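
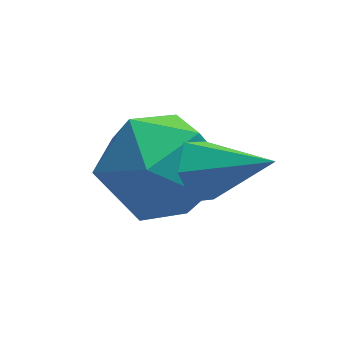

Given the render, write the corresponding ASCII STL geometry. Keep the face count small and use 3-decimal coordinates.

solid 
facet normal 0.071 0.980 -0.184
outer loop
vertex -1.955 1.352 1.917
vertex -2.899 1.554 2.628
vertex -1.791 1.559 3.086
endloop
endfacet
facet normal 0.712 0.667 -0.218
outer loop
vertex -1.955 1.352 1.917
vertex -1.791 1.559 3.086
vertex -1.158 0.703 2.534
endloop
endfacet
facet normal 0.681 0.156 -0.715
outer loop
vertex -1.955 1.352 1.917
vertex -1.158 0.703 2.534
vertex -1.875 0.17 1.735
endloop
endfacet
facet normal 0.022 0.154 -0.988
outer loop
vertex -1.955 1.352 1.917
vertex -1.875 0.17 1.735
vertex -2.951 0.695 1.793
endloop
endfacet
facet normal -0.355 0.663 -0.660
outer loop
vertex -1.955 1.352 1.917
vertex -2.951 0.695 1.793
vertex -2.899 1.554 2.628
endloop
endfacet
facet normal 0.839 0.356 0.411
outer loop
vertex -1.158 0.703 2.534
vertex -1.791 1.559 3.086
vertex -1.609 0.505 3.627
endloop
endfacet
facet normal -0.197 0.862 0.467
outer loop
vertex -1.791 1.559 3.086
vertex -2.899 1.554 2.628
vertex -2.685 1.03 3.685
endloop
endfacet
facet normal -0.887 0.348 -0.303
outer loop
vertex -2.899 1.554 2.628
vertex -2.951 0.695 1.793
vertex -3.402 0.497 2.886
endloop
endfacet
facet normal -0.277 -0.476 -0.834
outer loop
vertex -2.951 0.695 1.793
vertex -1.875 0.17 1.735
vertex -2.769 -0.359 2.334
endloop
endfacet
facet normal 0.789 -0.472 -0.394
outer loop
vertex -1.875 0.17 1.735
vertex -1.158 0.703 2.534
vertex -1.661 -0.354 2.792
endloop
endfacet
facet normal -0.022 -0.154 0.988
outer loop
vertex -2.605 -0.152 3.503
vertex -1.609 0.505 3.627
vertex -2.685 1.03 3.685
endloop
endfacet
facet normal -0.681 -0.156 0.715
outer loop
vertex -2.605 -0.152 3.503
vertex -2.685 1.03 3.685
vertex -3.402 0.497 2.886
endloop
endfacet
facet normal -0.712 -0.667 0.218
outer loop
vertex -2.605 -0.152 3.503
vertex -3.402 0.497 2.886
vertex -2.769 -0.359 2.334
endloop
endfacet
facet normal -0.071 -0.980 0.184
outer loop
vertex -2.605 -0.152 3.503
vertex -2.769 -0.359 2.334
vertex -1.661 -0.354 2.792
endloop
endfacet
facet normal 0.355 -0.663 0.660
outer loop
vertex -2.605 -0.152 3.503
vertex -1.661 -0.354 2.792
vertex -1.609 0.505 3.627
endloop
endfacet
facet normal 0.277 0.476 0.834
outer loop
vertex -2.685 1.03 3.685
vertex -1.609 0.505 3.627
vertex -1.791 1.559 3.086
endloop
endfacet
facet normal -0.789 0.472 0.394
outer loop
vertex -3.402 0.497 2.886
vertex -2.685 1.03 3.685
vertex -2.899 1.554 2.628
endloop
endfacet
facet normal -0.839 -0.356 -0.411
outer loop
vertex -2.769 -0.359 2.334
vertex -3.402 0.497 2.886
vertex -2.951 0.695 1.793
endloop
endfacet
facet normal 0.197 -0.862 -0.467
outer loop
vertex -1.661 -0.354 2.792
vertex -2.769 -0.359 2.334
vertex -1.875 0.17 1.735
endloop
endfacet
facet normal 0.887 -0.348 0.303
outer loop
vertex -1.609 0.505 3.627
vertex -1.661 -0.354 2.792
vertex -1.158 0.703 2.534
endloop
endfacet
facet normal -0.769 0.421 -0.481
outer loop
vertex -1.543 -0.356 2.674
vertex -1.737 -0.085 3.221
vertex -1.328 0.224 2.838
endloop
endfacet
facet normal 0.783 -0.118 -0.611
outer loop
vertex -1.543 -0.356 2.674
vertex -1.328 0.224 2.838
vertex -0.623 -0.695 3.919
endloop
endfacet
facet normal -0.769 0.419 -0.483
outer loop
vertex -1.328 0.224 2.838
vertex -1.737 -0.085 3.221
vertex -1.523 0.495 3.384
endloop
endfacet
facet normal 0.800 0.600 -0.012
outer loop
vertex -1.328 0.224 2.838
vertex -1.523 0.495 3.384
vertex -0.623 -0.695 3.919
endloop
endfacet
facet normal -0.769 0.419 -0.483
outer loop
vertex -1.523 0.495 3.384
vertex -1.737 -0.085 3.221
vertex -1.932 0.186 3.767
endloop
endfacet
facet normal 0.292 0.567 0.770
outer loop
vertex -1.523 0.495 3.384
vertex -1.932 0.186 3.767
vertex -0.623 -0.695 3.919
endloop
endfacet
facet normal -0.769 0.419 -0.483
outer loop
vertex -1.932 0.186 3.767
vertex -1.737 -0.085 3.221
vertex -2.146 -0.395 3.603
endloop
endfacet
facet normal -0.234 -0.183 0.955
outer loop
vertex -1.932 0.186 3.767
vertex -2.146 -0.395 3.603
vertex -0.623 -0.695 3.919
endloop
endfacet
facet normal -0.769 0.420 -0.482
outer loop
vertex -2.146 -0.395 3.603
vertex -1.737 -0.085 3.221
vertex -1.952 -0.666 3.057
endloop
endfacet
facet normal -0.251 -0.900 0.357
outer loop
vertex -2.146 -0.395 3.603
vertex -1.952 -0.666 3.057
vertex -0.623 -0.695 3.919
endloop
endfacet
facet normal -0.769 0.420 -0.481
outer loop
vertex -1.952 -0.666 3.057
vertex -1.737 -0.085 3.221
vertex -1.543 -0.356 2.674
endloop
endfacet
facet normal 0.258 -0.867 -0.427
outer loop
vertex -1.952 -0.666 3.057
vertex -1.543 -0.356 2.674
vertex -0.623 -0.695 3.919
endloop
endfacet

endsolid


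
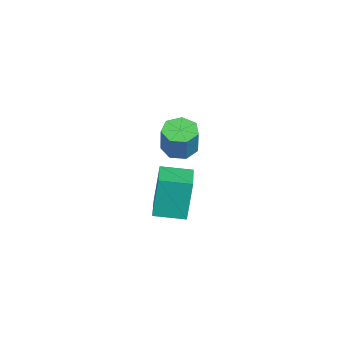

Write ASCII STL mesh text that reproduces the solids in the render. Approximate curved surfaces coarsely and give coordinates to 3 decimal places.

solid 
facet normal -0.976 0.140 -0.169
outer loop
vertex -3.14 -0.907 -0.307
vertex -2.931 0.356 -0.468
vertex -2.876 -1.172 -2.048
endloop
endfacet
facet normal -0.162 -0.979 0.125
outer loop
vertex -1.169 -1.416 -1.752
vertex -3.14 -0.907 -0.307
vertex -2.876 -1.172 -2.048
endloop
endfacet
facet normal -0.976 0.139 -0.169
outer loop
vertex -2.876 -1.172 -2.048
vertex -2.931 0.356 -0.468
vertex -2.668 0.091 -2.209
endloop
endfacet
facet normal 0.148 -0.149 -0.978
outer loop
vertex -2.668 0.091 -2.209
vertex -1.169 -1.416 -1.752
vertex -2.876 -1.172 -2.048
endloop
endfacet
facet normal -0.148 0.149 0.978
outer loop
vertex -3.14 -0.907 -0.307
vertex -1.224 0.112 -0.172
vertex -2.931 0.356 -0.468
endloop
endfacet
facet normal -0.161 -0.979 0.125
outer loop
vertex -1.432 -1.151 -0.011
vertex -3.14 -0.907 -0.307
vertex -1.169 -1.416 -1.752
endloop
endfacet
facet normal -0.148 0.149 0.978
outer loop
vertex -1.432 -1.151 -0.011
vertex -1.224 0.112 -0.172
vertex -3.14 -0.907 -0.307
endloop
endfacet
facet normal 0.162 0.979 -0.125
outer loop
vertex -2.931 0.356 -0.468
vertex -1.224 0.112 -0.172
vertex -2.668 0.091 -2.209
endloop
endfacet
facet normal 0.148 -0.149 -0.978
outer loop
vertex -0.96 -0.153 -1.913
vertex -1.169 -1.416 -1.752
vertex -2.668 0.091 -2.209
endloop
endfacet
facet normal 0.161 0.979 -0.125
outer loop
vertex -2.668 0.091 -2.209
vertex -1.224 0.112 -0.172
vertex -0.96 -0.153 -1.913
endloop
endfacet
facet normal 0.976 -0.140 0.169
outer loop
vertex -0.96 -0.153 -1.913
vertex -1.432 -1.151 -0.011
vertex -1.169 -1.416 -1.752
endloop
endfacet
facet normal 0.976 -0.139 0.169
outer loop
vertex -1.224 0.112 -0.172
vertex -1.432 -1.151 -0.011
vertex -0.96 -0.153 -1.913
endloop
endfacet
facet normal -0.418 0.040 -0.907
outer loop
vertex 0.303 -0.34 2.172
vertex -0.309 -0.503 2.447
vertex -0.034 0.123 2.348
endloop
endfacet
facet normal 0.713 0.633 -0.301
outer loop
vertex 0.303 -0.34 2.172
vertex -0.034 0.123 2.348
vertex 0.86 -0.394 3.378
endloop
endfacet
facet normal 0.712 0.635 -0.300
outer loop
vertex 0.86 -0.394 3.378
vertex -0.034 0.123 2.348
vertex 0.523 0.068 3.555
endloop
endfacet
facet normal 0.419 -0.042 0.907
outer loop
vertex 0.86 -0.394 3.378
vertex 0.523 0.068 3.555
vertex 0.249 -0.557 3.653
endloop
endfacet
facet normal -0.419 0.041 -0.907
outer loop
vertex -0.034 0.123 2.348
vertex -0.309 -0.503 2.447
vertex -0.578 0.114 2.599
endloop
endfacet
facet normal 0.004 0.999 0.044
outer loop
vertex -0.034 0.123 2.348
vertex -0.578 0.114 2.599
vertex 0.523 0.068 3.555
endloop
endfacet
facet normal 0.005 0.999 0.043
outer loop
vertex 0.523 0.068 3.555
vertex -0.578 0.114 2.599
vertex -0.021 0.06 3.805
endloop
endfacet
facet normal 0.418 -0.041 0.908
outer loop
vertex 0.523 0.068 3.555
vertex -0.021 0.06 3.805
vertex 0.249 -0.557 3.653
endloop
endfacet
facet normal -0.419 0.041 -0.907
outer loop
vertex -0.578 0.114 2.599
vertex -0.309 -0.503 2.447
vertex -0.919 -0.359 2.735
endloop
endfacet
facet normal -0.707 0.612 0.354
outer loop
vertex -0.578 0.114 2.599
vertex -0.919 -0.359 2.735
vertex -0.021 0.06 3.805
endloop
endfacet
facet normal -0.708 0.611 0.354
outer loop
vertex -0.021 0.06 3.805
vertex -0.919 -0.359 2.735
vertex -0.362 -0.414 3.942
endloop
endfacet
facet normal 0.420 -0.040 0.907
outer loop
vertex -0.021 0.06 3.805
vertex -0.362 -0.414 3.942
vertex 0.249 -0.557 3.653
endloop
endfacet
facet normal -0.419 0.041 -0.907
outer loop
vertex -0.919 -0.359 2.735
vertex -0.309 -0.503 2.447
vertex -0.8 -0.941 2.654
endloop
endfacet
facet normal -0.886 -0.237 0.398
outer loop
vertex -0.919 -0.359 2.735
vertex -0.8 -0.941 2.654
vertex -0.362 -0.414 3.942
endloop
endfacet
facet normal -0.886 -0.237 0.398
outer loop
vertex -0.362 -0.414 3.942
vertex -0.8 -0.941 2.654
vertex -0.243 -0.995 3.861
endloop
endfacet
facet normal 0.419 -0.041 0.907
outer loop
vertex -0.362 -0.414 3.942
vertex -0.243 -0.995 3.861
vertex 0.249 -0.557 3.653
endloop
endfacet
facet normal -0.419 0.041 -0.907
outer loop
vertex -0.8 -0.941 2.654
vertex -0.309 -0.503 2.447
vertex -0.311 -1.192 2.417
endloop
endfacet
facet normal -0.397 -0.907 0.142
outer loop
vertex -0.8 -0.941 2.654
vertex -0.311 -1.192 2.417
vertex -0.243 -0.995 3.861
endloop
endfacet
facet normal -0.396 -0.907 0.142
outer loop
vertex -0.243 -0.995 3.861
vertex -0.311 -1.192 2.417
vertex 0.246 -1.246 3.623
endloop
endfacet
facet normal 0.420 -0.041 0.907
outer loop
vertex -0.243 -0.995 3.861
vertex 0.246 -1.246 3.623
vertex 0.249 -0.557 3.653
endloop
endfacet
facet normal -0.419 0.041 -0.907
outer loop
vertex -0.311 -1.192 2.417
vertex -0.309 -0.503 2.447
vertex 0.18 -0.925 2.202
endloop
endfacet
facet normal 0.390 -0.894 -0.220
outer loop
vertex -0.311 -1.192 2.417
vertex 0.18 -0.925 2.202
vertex 0.246 -1.246 3.623
endloop
endfacet
facet normal 0.390 -0.894 -0.220
outer loop
vertex 0.246 -1.246 3.623
vertex 0.18 -0.925 2.202
vertex 0.737 -0.979 3.409
endloop
endfacet
facet normal 0.418 -0.041 0.908
outer loop
vertex 0.246 -1.246 3.623
vertex 0.737 -0.979 3.409
vertex 0.249 -0.557 3.653
endloop
endfacet
facet normal -0.419 0.042 -0.907
outer loop
vertex 0.18 -0.925 2.202
vertex -0.309 -0.503 2.447
vertex 0.303 -0.34 2.172
endloop
endfacet
facet normal 0.885 -0.207 -0.418
outer loop
vertex 0.18 -0.925 2.202
vertex 0.303 -0.34 2.172
vertex 0.737 -0.979 3.409
endloop
endfacet
facet normal 0.884 -0.208 -0.418
outer loop
vertex 0.737 -0.979 3.409
vertex 0.303 -0.34 2.172
vertex 0.86 -0.394 3.378
endloop
endfacet
facet normal 0.419 -0.040 0.907
outer loop
vertex 0.737 -0.979 3.409
vertex 0.86 -0.394 3.378
vertex 0.249 -0.557 3.653
endloop
endfacet

endsolid


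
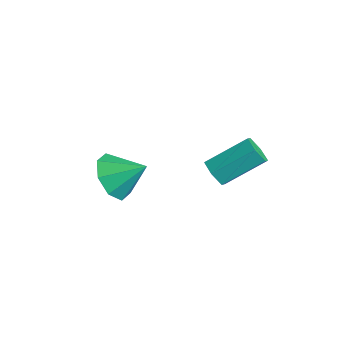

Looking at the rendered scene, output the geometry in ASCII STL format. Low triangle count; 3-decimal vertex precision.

solid 
facet normal -0.181 -0.829 -0.529
outer loop
vertex 0.246 0.895 2.672
vertex 0.007 0.619 3.186
vertex -0.369 0.947 2.801
endloop
endfacet
facet normal -0.126 0.554 -0.823
outer loop
vertex 0.246 0.895 2.672
vertex -0.369 0.947 2.801
vertex 0.571 2.378 3.621
endloop
endfacet
facet normal -0.126 0.554 -0.823
outer loop
vertex 0.571 2.378 3.621
vertex -0.369 0.947 2.801
vertex -0.043 2.43 3.75
endloop
endfacet
facet normal 0.182 0.828 0.531
outer loop
vertex 0.571 2.378 3.621
vertex -0.043 2.43 3.75
vertex 0.333 2.101 4.134
endloop
endfacet
facet normal -0.181 -0.829 -0.529
outer loop
vertex -0.369 0.947 2.801
vertex 0.007 0.619 3.186
vertex -0.607 0.671 3.315
endloop
endfacet
facet normal -0.908 0.349 -0.233
outer loop
vertex -0.369 0.947 2.801
vertex -0.607 0.671 3.315
vertex -0.043 2.43 3.75
endloop
endfacet
facet normal -0.908 0.349 -0.234
outer loop
vertex -0.043 2.43 3.75
vertex -0.607 0.671 3.315
vertex -0.282 2.153 4.264
endloop
endfacet
facet normal 0.182 0.828 0.531
outer loop
vertex -0.043 2.43 3.75
vertex -0.282 2.153 4.264
vertex 0.333 2.101 4.134
endloop
endfacet
facet normal -0.182 -0.828 -0.531
outer loop
vertex -0.607 0.671 3.315
vertex 0.007 0.619 3.186
vertex -0.231 0.342 3.699
endloop
endfacet
facet normal -0.782 -0.206 0.589
outer loop
vertex -0.607 0.671 3.315
vertex -0.231 0.342 3.699
vertex -0.282 2.153 4.264
endloop
endfacet
facet normal -0.781 -0.206 0.589
outer loop
vertex -0.282 2.153 4.264
vertex -0.231 0.342 3.699
vertex 0.094 1.825 4.648
endloop
endfacet
facet normal 0.182 0.829 0.530
outer loop
vertex -0.282 2.153 4.264
vertex 0.094 1.825 4.648
vertex 0.333 2.101 4.134
endloop
endfacet
facet normal -0.182 -0.828 -0.531
outer loop
vertex -0.231 0.342 3.699
vertex 0.007 0.619 3.186
vertex 0.383 0.29 3.57
endloop
endfacet
facet normal 0.126 -0.554 0.823
outer loop
vertex -0.231 0.342 3.699
vertex 0.383 0.29 3.57
vertex 0.094 1.825 4.648
endloop
endfacet
facet normal 0.126 -0.554 0.823
outer loop
vertex 0.094 1.825 4.648
vertex 0.383 0.29 3.57
vertex 0.709 1.773 4.519
endloop
endfacet
facet normal 0.181 0.829 0.529
outer loop
vertex 0.094 1.825 4.648
vertex 0.709 1.773 4.519
vertex 0.333 2.101 4.134
endloop
endfacet
facet normal -0.182 -0.828 -0.531
outer loop
vertex 0.383 0.29 3.57
vertex 0.007 0.619 3.186
vertex 0.622 0.567 3.056
endloop
endfacet
facet normal 0.907 -0.349 0.234
outer loop
vertex 0.383 0.29 3.57
vertex 0.622 0.567 3.056
vertex 0.709 1.773 4.519
endloop
endfacet
facet normal 0.908 -0.348 0.233
outer loop
vertex 0.709 1.773 4.519
vertex 0.622 0.567 3.056
vertex 0.947 2.049 4.005
endloop
endfacet
facet normal 0.181 0.829 0.529
outer loop
vertex 0.709 1.773 4.519
vertex 0.947 2.049 4.005
vertex 0.333 2.101 4.134
endloop
endfacet
facet normal -0.182 -0.829 -0.530
outer loop
vertex 0.622 0.567 3.056
vertex 0.007 0.619 3.186
vertex 0.246 0.895 2.672
endloop
endfacet
facet normal 0.781 0.206 -0.589
outer loop
vertex 0.622 0.567 3.056
vertex 0.246 0.895 2.672
vertex 0.947 2.049 4.005
endloop
endfacet
facet normal 0.782 0.206 -0.589
outer loop
vertex 0.947 2.049 4.005
vertex 0.246 0.895 2.672
vertex 0.571 2.378 3.621
endloop
endfacet
facet normal 0.182 0.828 0.531
outer loop
vertex 0.947 2.049 4.005
vertex 0.571 2.378 3.621
vertex 0.333 2.101 4.134
endloop
endfacet
facet normal -0.517 -0.653 -0.553
outer loop
vertex -3.216 -1.918 0.488
vertex -4.08 -1.29 0.554
vertex -3.254 -1.372 -0.122
endloop
endfacet
facet normal 0.998 0.067 -0.002
outer loop
vertex -3.216 -1.918 0.488
vertex -3.254 -1.372 -0.122
vertex -3.32 -0.33 1.366
endloop
endfacet
facet normal -0.517 -0.654 -0.552
outer loop
vertex -3.254 -1.372 -0.122
vertex -4.08 -1.29 0.554
vertex -3.777 -0.779 -0.335
endloop
endfacet
facet normal 0.761 0.546 -0.349
outer loop
vertex -3.254 -1.372 -0.122
vertex -3.777 -0.779 -0.335
vertex -3.32 -0.33 1.366
endloop
endfacet
facet normal -0.517 -0.654 -0.552
outer loop
vertex -3.777 -0.779 -0.335
vertex -4.08 -1.29 0.554
vertex -4.477 -0.485 -0.028
endloop
endfacet
facet normal 0.250 0.918 -0.309
outer loop
vertex -3.777 -0.779 -0.335
vertex -4.477 -0.485 -0.028
vertex -3.32 -0.33 1.366
endloop
endfacet
facet normal -0.517 -0.654 -0.552
outer loop
vertex -4.477 -0.485 -0.028
vertex -4.08 -1.29 0.554
vertex -4.944 -0.663 0.62
endloop
endfacet
facet normal -0.240 0.966 0.092
outer loop
vertex -4.477 -0.485 -0.028
vertex -4.944 -0.663 0.62
vertex -3.32 -0.33 1.366
endloop
endfacet
facet normal -0.517 -0.654 -0.553
outer loop
vertex -4.944 -0.663 0.62
vertex -4.08 -1.29 0.554
vertex -4.906 -1.209 1.23
endloop
endfacet
facet normal -0.420 0.663 0.620
outer loop
vertex -4.944 -0.663 0.62
vertex -4.906 -1.209 1.23
vertex -3.32 -0.33 1.366
endloop
endfacet
facet normal -0.516 -0.654 -0.553
outer loop
vertex -4.906 -1.209 1.23
vertex -4.08 -1.29 0.554
vertex -4.383 -1.802 1.443
endloop
endfacet
facet normal -0.185 0.184 0.965
outer loop
vertex -4.906 -1.209 1.23
vertex -4.383 -1.802 1.443
vertex -3.32 -0.33 1.366
endloop
endfacet
facet normal -0.517 -0.654 -0.553
outer loop
vertex -4.383 -1.802 1.443
vertex -4.08 -1.29 0.554
vertex -3.683 -2.096 1.136
endloop
endfacet
facet normal 0.327 -0.188 0.926
outer loop
vertex -4.383 -1.802 1.443
vertex -3.683 -2.096 1.136
vertex -3.32 -0.33 1.366
endloop
endfacet
facet normal -0.517 -0.654 -0.552
outer loop
vertex -3.683 -2.096 1.136
vertex -4.08 -1.29 0.554
vertex -3.216 -1.918 0.488
endloop
endfacet
facet normal 0.818 -0.236 0.525
outer loop
vertex -3.683 -2.096 1.136
vertex -3.216 -1.918 0.488
vertex -3.32 -0.33 1.366
endloop
endfacet

endsolid


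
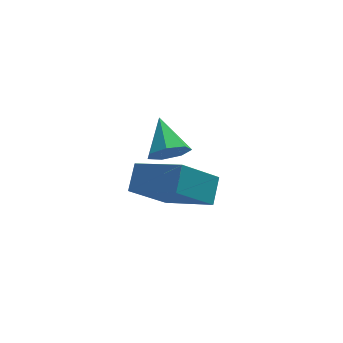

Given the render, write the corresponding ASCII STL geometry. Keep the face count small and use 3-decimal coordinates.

solid 
facet normal -0.685 -0.262 0.679
outer loop
vertex -2.378 0.034 -2.688
vertex -2.032 0.832 -2.031
vertex -3.709 1.309 -3.538
endloop
endfacet
facet normal -0.317 -0.733 -0.602
outer loop
vertex -2.408 1.808 -4.829
vertex -2.378 0.034 -2.688
vertex -3.709 1.309 -3.538
endloop
endfacet
facet normal -0.685 -0.263 0.679
outer loop
vertex -3.709 1.309 -3.538
vertex -2.032 0.832 -2.031
vertex -3.364 2.107 -2.881
endloop
endfacet
facet normal -0.656 0.628 -0.418
outer loop
vertex -3.364 2.107 -2.881
vertex -2.408 1.808 -4.829
vertex -3.709 1.309 -3.538
endloop
endfacet
facet normal 0.656 -0.629 0.418
outer loop
vertex -2.378 0.034 -2.688
vertex -0.731 1.331 -3.322
vertex -2.032 0.832 -2.031
endloop
endfacet
facet normal -0.317 -0.733 -0.603
outer loop
vertex -1.076 0.533 -3.979
vertex -2.378 0.034 -2.688
vertex -2.408 1.808 -4.829
endloop
endfacet
facet normal 0.656 -0.628 0.419
outer loop
vertex -1.076 0.533 -3.979
vertex -0.731 1.331 -3.322
vertex -2.378 0.034 -2.688
endloop
endfacet
facet normal 0.317 0.733 0.602
outer loop
vertex -2.032 0.832 -2.031
vertex -0.731 1.331 -3.322
vertex -3.364 2.107 -2.881
endloop
endfacet
facet normal -0.656 0.629 -0.418
outer loop
vertex -2.062 2.606 -4.172
vertex -2.408 1.808 -4.829
vertex -3.364 2.107 -2.881
endloop
endfacet
facet normal 0.317 0.732 0.603
outer loop
vertex -3.364 2.107 -2.881
vertex -0.731 1.331 -3.322
vertex -2.062 2.606 -4.172
endloop
endfacet
facet normal 0.685 0.263 -0.680
outer loop
vertex -2.062 2.606 -4.172
vertex -1.076 0.533 -3.979
vertex -2.408 1.808 -4.829
endloop
endfacet
facet normal 0.685 0.263 -0.679
outer loop
vertex -0.731 1.331 -3.322
vertex -1.076 0.533 -3.979
vertex -2.062 2.606 -4.172
endloop
endfacet
facet normal 0.076 -0.845 -0.529
outer loop
vertex -1.949 -0.377 -0.228
vertex -2.667 -0.426 -0.253
vertex -2.223 -0.097 -0.715
endloop
endfacet
facet normal 0.782 0.617 -0.085
outer loop
vertex -1.949 -0.377 -0.228
vertex -2.223 -0.097 -0.715
vertex -2.773 0.766 0.493
endloop
endfacet
facet normal 0.076 -0.845 -0.529
outer loop
vertex -2.223 -0.097 -0.715
vertex -2.667 -0.426 -0.253
vertex -2.832 -0.065 -0.854
endloop
endfacet
facet normal 0.163 0.836 -0.523
outer loop
vertex -2.223 -0.097 -0.715
vertex -2.832 -0.065 -0.854
vertex -2.773 0.766 0.493
endloop
endfacet
facet normal 0.075 -0.846 -0.528
outer loop
vertex -2.832 -0.065 -0.854
vertex -2.667 -0.426 -0.253
vertex -3.316 -0.304 -0.54
endloop
endfacet
facet normal -0.601 0.692 -0.400
outer loop
vertex -2.832 -0.065 -0.854
vertex -3.316 -0.304 -0.54
vertex -2.773 0.766 0.493
endloop
endfacet
facet normal 0.076 -0.845 -0.530
outer loop
vertex -3.316 -0.304 -0.54
vertex -2.667 -0.426 -0.253
vertex -3.311 -0.636 -0.01
endloop
endfacet
facet normal -0.937 0.291 0.191
outer loop
vertex -3.316 -0.304 -0.54
vertex -3.311 -0.636 -0.01
vertex -2.773 0.766 0.493
endloop
endfacet
facet normal 0.076 -0.845 -0.529
outer loop
vertex -3.311 -0.636 -0.01
vertex -2.667 -0.426 -0.253
vertex -2.821 -0.809 0.337
endloop
endfacet
facet normal -0.591 -0.062 0.804
outer loop
vertex -3.311 -0.636 -0.01
vertex -2.821 -0.809 0.337
vertex -2.773 0.766 0.493
endloop
endfacet
facet normal 0.076 -0.845 -0.529
outer loop
vertex -2.821 -0.809 0.337
vertex -2.667 -0.426 -0.253
vertex -2.215 -0.694 0.24
endloop
endfacet
facet normal 0.176 -0.102 0.979
outer loop
vertex -2.821 -0.809 0.337
vertex -2.215 -0.694 0.24
vertex -2.773 0.766 0.493
endloop
endfacet
facet normal 0.076 -0.845 -0.529
outer loop
vertex -2.215 -0.694 0.24
vertex -2.667 -0.426 -0.253
vertex -1.949 -0.377 -0.228
endloop
endfacet
facet normal 0.787 0.200 0.583
outer loop
vertex -2.215 -0.694 0.24
vertex -1.949 -0.377 -0.228
vertex -2.773 0.766 0.493
endloop
endfacet

endsolid


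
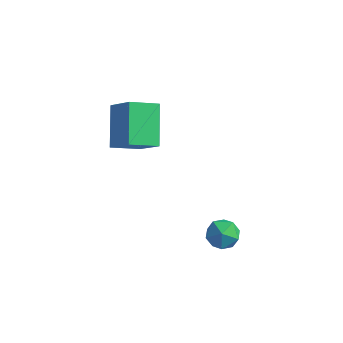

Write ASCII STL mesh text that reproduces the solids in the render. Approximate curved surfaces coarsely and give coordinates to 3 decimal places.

solid 
facet normal -0.691 0.206 -0.693
outer loop
vertex -3.323 1.377 2.055
vertex -4.179 2.875 3.355
vertex -2.41 2.42 1.454
endloop
endfacet
facet normal 0.396 -0.693 -0.602
outer loop
vertex -1.221 2.065 2.645
vertex -3.323 1.377 2.055
vertex -2.41 2.42 1.454
endloop
endfacet
facet normal -0.691 0.206 -0.693
outer loop
vertex -2.41 2.42 1.454
vertex -4.179 2.875 3.355
vertex -3.266 3.918 2.754
endloop
endfacet
facet normal 0.604 0.690 -0.398
outer loop
vertex -3.266 3.918 2.754
vertex -1.221 2.065 2.645
vertex -2.41 2.42 1.454
endloop
endfacet
facet normal -0.604 -0.690 0.398
outer loop
vertex -3.323 1.377 2.055
vertex -2.99 2.52 4.546
vertex -4.179 2.875 3.355
endloop
endfacet
facet normal 0.396 -0.693 -0.602
outer loop
vertex -2.134 1.022 3.246
vertex -3.323 1.377 2.055
vertex -1.221 2.065 2.645
endloop
endfacet
facet normal -0.604 -0.690 0.398
outer loop
vertex -2.134 1.022 3.246
vertex -2.99 2.52 4.546
vertex -3.323 1.377 2.055
endloop
endfacet
facet normal -0.396 0.693 0.602
outer loop
vertex -4.179 2.875 3.355
vertex -2.99 2.52 4.546
vertex -3.266 3.918 2.754
endloop
endfacet
facet normal 0.604 0.690 -0.398
outer loop
vertex -2.077 3.563 3.945
vertex -1.221 2.065 2.645
vertex -3.266 3.918 2.754
endloop
endfacet
facet normal -0.396 0.693 0.602
outer loop
vertex -3.266 3.918 2.754
vertex -2.99 2.52 4.546
vertex -2.077 3.563 3.945
endloop
endfacet
facet normal 0.691 -0.206 0.693
outer loop
vertex -2.077 3.563 3.945
vertex -2.134 1.022 3.246
vertex -1.221 2.065 2.645
endloop
endfacet
facet normal 0.691 -0.206 0.693
outer loop
vertex -2.99 2.52 4.546
vertex -2.134 1.022 3.246
vertex -2.077 3.563 3.945
endloop
endfacet
facet normal -0.014 -0.024 1.000
outer loop
vertex 2.588 1.828 -0.717
vertex 1.799 1.457 -0.737
vertex 2.515 0.958 -0.739
endloop
endfacet
facet normal 0.653 -0.074 0.754
outer loop
vertex 2.588 1.828 -0.717
vertex 2.515 0.958 -0.739
vertex 3.12 1.357 -1.224
endloop
endfacet
facet normal 0.786 0.504 0.357
outer loop
vertex 2.588 1.828 -0.717
vertex 3.12 1.357 -1.224
vertex 2.778 2.103 -1.523
endloop
endfacet
facet normal 0.200 0.912 0.358
outer loop
vertex 2.588 1.828 -0.717
vertex 2.778 2.103 -1.523
vertex 1.961 2.164 -1.222
endloop
endfacet
facet normal -0.294 0.586 0.755
outer loop
vertex 2.588 1.828 -0.717
vertex 1.961 2.164 -1.222
vertex 1.799 1.457 -0.737
endloop
endfacet
facet normal 0.689 -0.646 0.328
outer loop
vertex 3.12 1.357 -1.224
vertex 2.515 0.958 -0.739
vertex 2.659 0.696 -1.558
endloop
endfacet
facet normal -0.391 -0.564 0.727
outer loop
vertex 2.515 0.958 -0.739
vertex 1.799 1.457 -0.737
vertex 1.842 0.757 -1.257
endloop
endfacet
facet normal -0.844 0.421 0.332
outer loop
vertex 1.799 1.457 -0.737
vertex 1.961 2.164 -1.222
vertex 1.5 1.503 -1.556
endloop
endfacet
facet normal -0.044 0.949 -0.311
outer loop
vertex 1.961 2.164 -1.222
vertex 2.778 2.103 -1.523
vertex 2.105 1.902 -2.041
endloop
endfacet
facet normal 0.904 0.289 -0.314
outer loop
vertex 2.778 2.103 -1.523
vertex 3.12 1.357 -1.224
vertex 2.821 1.403 -2.043
endloop
endfacet
facet normal -0.200 -0.912 -0.358
outer loop
vertex 2.032 1.032 -2.063
vertex 2.659 0.696 -1.558
vertex 1.842 0.757 -1.257
endloop
endfacet
facet normal -0.786 -0.504 -0.357
outer loop
vertex 2.032 1.032 -2.063
vertex 1.842 0.757 -1.257
vertex 1.5 1.503 -1.556
endloop
endfacet
facet normal -0.653 0.074 -0.754
outer loop
vertex 2.032 1.032 -2.063
vertex 1.5 1.503 -1.556
vertex 2.105 1.902 -2.041
endloop
endfacet
facet normal 0.014 0.024 -1.000
outer loop
vertex 2.032 1.032 -2.063
vertex 2.105 1.902 -2.041
vertex 2.821 1.403 -2.043
endloop
endfacet
facet normal 0.294 -0.586 -0.755
outer loop
vertex 2.032 1.032 -2.063
vertex 2.821 1.403 -2.043
vertex 2.659 0.696 -1.558
endloop
endfacet
facet normal 0.044 -0.949 0.311
outer loop
vertex 1.842 0.757 -1.257
vertex 2.659 0.696 -1.558
vertex 2.515 0.958 -0.739
endloop
endfacet
facet normal -0.904 -0.289 0.314
outer loop
vertex 1.5 1.503 -1.556
vertex 1.842 0.757 -1.257
vertex 1.799 1.457 -0.737
endloop
endfacet
facet normal -0.689 0.646 -0.328
outer loop
vertex 2.105 1.902 -2.041
vertex 1.5 1.503 -1.556
vertex 1.961 2.164 -1.222
endloop
endfacet
facet normal 0.391 0.564 -0.727
outer loop
vertex 2.821 1.403 -2.043
vertex 2.105 1.902 -2.041
vertex 2.778 2.103 -1.523
endloop
endfacet
facet normal 0.844 -0.421 -0.332
outer loop
vertex 2.659 0.696 -1.558
vertex 2.821 1.403 -2.043
vertex 3.12 1.357 -1.224
endloop
endfacet

endsolid


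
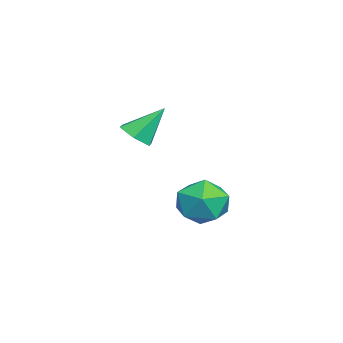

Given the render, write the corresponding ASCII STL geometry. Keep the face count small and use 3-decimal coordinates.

solid 
facet normal -0.247 0.622 0.743
outer loop
vertex -2.105 2.12 -3.064
vertex -3.118 1.735 -3.078
vertex -2.372 1.273 -2.443
endloop
endfacet
facet normal 0.441 0.436 0.784
outer loop
vertex -2.105 2.12 -3.064
vertex -2.372 1.273 -2.443
vertex -1.429 1.278 -2.976
endloop
endfacet
facet normal 0.759 0.627 0.175
outer loop
vertex -2.105 2.12 -3.064
vertex -1.429 1.278 -2.976
vertex -1.592 1.744 -3.941
endloop
endfacet
facet normal 0.267 0.932 -0.244
outer loop
vertex -2.105 2.12 -3.064
vertex -1.592 1.744 -3.941
vertex -2.636 2.026 -4.004
endloop
endfacet
facet normal -0.355 0.929 0.107
outer loop
vertex -2.105 2.12 -3.064
vertex -2.636 2.026 -4.004
vertex -3.118 1.735 -3.078
endloop
endfacet
facet normal 0.474 -0.275 0.836
outer loop
vertex -1.429 1.278 -2.976
vertex -2.372 1.273 -2.443
vertex -2.024 0.374 -2.936
endloop
endfacet
facet normal -0.638 0.027 0.769
outer loop
vertex -2.372 1.273 -2.443
vertex -3.118 1.735 -3.078
vertex -3.068 0.656 -2.999
endloop
endfacet
facet normal -0.812 0.523 -0.258
outer loop
vertex -3.118 1.735 -3.078
vertex -2.636 2.026 -4.004
vertex -3.231 1.122 -3.964
endloop
endfacet
facet normal 0.193 0.528 -0.827
outer loop
vertex -2.636 2.026 -4.004
vertex -1.592 1.744 -3.941
vertex -2.288 1.127 -4.497
endloop
endfacet
facet normal 0.988 0.035 -0.150
outer loop
vertex -1.592 1.744 -3.941
vertex -1.429 1.278 -2.976
vertex -1.542 0.665 -3.862
endloop
endfacet
facet normal -0.267 -0.932 0.244
outer loop
vertex -2.555 0.28 -3.876
vertex -2.024 0.374 -2.936
vertex -3.068 0.656 -2.999
endloop
endfacet
facet normal -0.759 -0.627 -0.175
outer loop
vertex -2.555 0.28 -3.876
vertex -3.068 0.656 -2.999
vertex -3.231 1.122 -3.964
endloop
endfacet
facet normal -0.441 -0.436 -0.784
outer loop
vertex -2.555 0.28 -3.876
vertex -3.231 1.122 -3.964
vertex -2.288 1.127 -4.497
endloop
endfacet
facet normal 0.247 -0.622 -0.743
outer loop
vertex -2.555 0.28 -3.876
vertex -2.288 1.127 -4.497
vertex -1.542 0.665 -3.862
endloop
endfacet
facet normal 0.355 -0.929 -0.107
outer loop
vertex -2.555 0.28 -3.876
vertex -1.542 0.665 -3.862
vertex -2.024 0.374 -2.936
endloop
endfacet
facet normal -0.193 -0.528 0.827
outer loop
vertex -3.068 0.656 -2.999
vertex -2.024 0.374 -2.936
vertex -2.372 1.273 -2.443
endloop
endfacet
facet normal -0.988 -0.035 0.150
outer loop
vertex -3.231 1.122 -3.964
vertex -3.068 0.656 -2.999
vertex -3.118 1.735 -3.078
endloop
endfacet
facet normal -0.474 0.275 -0.836
outer loop
vertex -2.288 1.127 -4.497
vertex -3.231 1.122 -3.964
vertex -2.636 2.026 -4.004
endloop
endfacet
facet normal 0.638 -0.027 -0.769
outer loop
vertex -1.542 0.665 -3.862
vertex -2.288 1.127 -4.497
vertex -1.592 1.744 -3.941
endloop
endfacet
facet normal 0.812 -0.523 0.258
outer loop
vertex -2.024 0.374 -2.936
vertex -1.542 0.665 -3.862
vertex -1.429 1.278 -2.976
endloop
endfacet
facet normal 0.184 -0.611 -0.770
outer loop
vertex -0.525 -0.874 0.069
vertex -1.23 -0.905 -0.075
vertex -0.822 -0.397 -0.381
endloop
endfacet
facet normal 0.756 0.632 0.171
outer loop
vertex -0.525 -0.874 0.069
vertex -0.822 -0.397 -0.381
vertex -1.51 0.025 1.095
endloop
endfacet
facet normal 0.184 -0.611 -0.770
outer loop
vertex -0.822 -0.397 -0.381
vertex -1.23 -0.905 -0.075
vertex -1.527 -0.428 -0.525
endloop
endfacet
facet normal 0.013 0.963 -0.269
outer loop
vertex -0.822 -0.397 -0.381
vertex -1.527 -0.428 -0.525
vertex -1.51 0.025 1.095
endloop
endfacet
facet normal 0.183 -0.612 -0.769
outer loop
vertex -1.527 -0.428 -0.525
vertex -1.23 -0.905 -0.075
vertex -1.935 -0.936 -0.218
endloop
endfacet
facet normal -0.813 0.563 -0.149
outer loop
vertex -1.527 -0.428 -0.525
vertex -1.935 -0.936 -0.218
vertex -1.51 0.025 1.095
endloop
endfacet
facet normal 0.183 -0.612 -0.769
outer loop
vertex -1.935 -0.936 -0.218
vertex -1.23 -0.905 -0.075
vertex -1.638 -1.413 0.232
endloop
endfacet
facet normal -0.895 -0.168 0.413
outer loop
vertex -1.935 -0.936 -0.218
vertex -1.638 -1.413 0.232
vertex -1.51 0.025 1.095
endloop
endfacet
facet normal 0.184 -0.612 -0.769
outer loop
vertex -1.638 -1.413 0.232
vertex -1.23 -0.905 -0.075
vertex -0.933 -1.382 0.376
endloop
endfacet
facet normal -0.152 -0.499 0.853
outer loop
vertex -1.638 -1.413 0.232
vertex -0.933 -1.382 0.376
vertex -1.51 0.025 1.095
endloop
endfacet
facet normal 0.184 -0.612 -0.769
outer loop
vertex -0.933 -1.382 0.376
vertex -1.23 -0.905 -0.075
vertex -0.525 -0.874 0.069
endloop
endfacet
facet normal 0.674 -0.098 0.733
outer loop
vertex -0.933 -1.382 0.376
vertex -0.525 -0.874 0.069
vertex -1.51 0.025 1.095
endloop
endfacet

endsolid


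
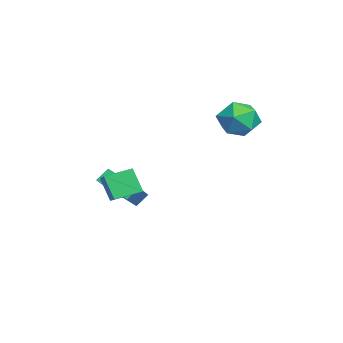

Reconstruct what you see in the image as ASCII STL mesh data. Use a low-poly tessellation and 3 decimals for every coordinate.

solid 
facet normal -0.826 0.131 -0.549
outer loop
vertex -2.558 -3.59 -4.297
vertex -2.897 -3.041 -3.656
vertex -1.711 -2.018 -5.197
endloop
endfacet
facet normal 0.372 -0.604 -0.705
outer loop
vertex 0.057 -2.299 -4.024
vertex -2.558 -3.59 -4.297
vertex -1.711 -2.018 -5.197
endloop
endfacet
facet normal -0.826 0.132 -0.548
outer loop
vertex -1.711 -2.018 -5.197
vertex -2.897 -3.041 -3.656
vertex -2.049 -1.468 -4.555
endloop
endfacet
facet normal 0.424 0.786 -0.450
outer loop
vertex -2.049 -1.468 -4.555
vertex 0.057 -2.299 -4.024
vertex -1.711 -2.018 -5.197
endloop
endfacet
facet normal -0.423 -0.786 0.450
outer loop
vertex -2.558 -3.59 -4.297
vertex -1.129 -3.322 -2.483
vertex -2.897 -3.041 -3.656
endloop
endfacet
facet normal 0.372 -0.604 -0.705
outer loop
vertex -0.791 -3.872 -3.125
vertex -2.558 -3.59 -4.297
vertex 0.057 -2.299 -4.024
endloop
endfacet
facet normal -0.424 -0.786 0.450
outer loop
vertex -0.791 -3.872 -3.125
vertex -1.129 -3.322 -2.483
vertex -2.558 -3.59 -4.297
endloop
endfacet
facet normal -0.372 0.604 0.705
outer loop
vertex -2.897 -3.041 -3.656
vertex -1.129 -3.322 -2.483
vertex -2.049 -1.468 -4.555
endloop
endfacet
facet normal 0.424 0.786 -0.450
outer loop
vertex -0.282 -1.75 -3.383
vertex 0.057 -2.299 -4.024
vertex -2.049 -1.468 -4.555
endloop
endfacet
facet normal -0.371 0.604 0.705
outer loop
vertex -2.049 -1.468 -4.555
vertex -1.129 -3.322 -2.483
vertex -0.282 -1.75 -3.383
endloop
endfacet
facet normal 0.825 -0.131 0.549
outer loop
vertex -0.282 -1.75 -3.383
vertex -0.791 -3.872 -3.125
vertex 0.057 -2.299 -4.024
endloop
endfacet
facet normal 0.826 -0.132 0.548
outer loop
vertex -1.129 -3.322 -2.483
vertex -0.791 -3.872 -3.125
vertex -0.282 -1.75 -3.383
endloop
endfacet
facet normal -0.883 -0.208 -0.420
outer loop
vertex 2.117 -3.355 -1.846
vertex 1.649 -2.084 -1.492
vertex 2.59 -2.831 -3.101
endloop
endfacet
facet normal 0.335 -0.908 -0.253
outer loop
vertex 4.091 -2.476 -2.388
vertex 2.117 -3.355 -1.846
vertex 2.59 -2.831 -3.101
endloop
endfacet
facet normal -0.883 -0.209 -0.419
outer loop
vertex 2.59 -2.831 -3.101
vertex 1.649 -2.084 -1.492
vertex 2.121 -1.56 -2.748
endloop
endfacet
facet normal 0.328 0.363 -0.872
outer loop
vertex 2.121 -1.56 -2.748
vertex 4.091 -2.476 -2.388
vertex 2.59 -2.831 -3.101
endloop
endfacet
facet normal -0.328 -0.364 0.872
outer loop
vertex 2.117 -3.355 -1.846
vertex 3.15 -1.729 -0.779
vertex 1.649 -2.084 -1.492
endloop
endfacet
facet normal 0.335 -0.908 -0.253
outer loop
vertex 3.619 -3.0 -1.132
vertex 2.117 -3.355 -1.846
vertex 4.091 -2.476 -2.388
endloop
endfacet
facet normal -0.329 -0.363 0.872
outer loop
vertex 3.619 -3.0 -1.132
vertex 3.15 -1.729 -0.779
vertex 2.117 -3.355 -1.846
endloop
endfacet
facet normal -0.335 0.908 0.253
outer loop
vertex 1.649 -2.084 -1.492
vertex 3.15 -1.729 -0.779
vertex 2.121 -1.56 -2.748
endloop
endfacet
facet normal 0.328 0.364 -0.872
outer loop
vertex 3.623 -1.205 -2.034
vertex 4.091 -2.476 -2.388
vertex 2.121 -1.56 -2.748
endloop
endfacet
facet normal -0.335 0.908 0.253
outer loop
vertex 2.121 -1.56 -2.748
vertex 3.15 -1.729 -0.779
vertex 3.623 -1.205 -2.034
endloop
endfacet
facet normal 0.884 0.209 0.419
outer loop
vertex 3.623 -1.205 -2.034
vertex 3.619 -3.0 -1.132
vertex 4.091 -2.476 -2.388
endloop
endfacet
facet normal 0.883 0.209 0.420
outer loop
vertex 3.15 -1.729 -0.779
vertex 3.619 -3.0 -1.132
vertex 3.623 -1.205 -2.034
endloop
endfacet
facet normal -0.976 0.031 0.215
outer loop
vertex -2.492 3.167 0.406
vertex -2.333 2.316 1.25
vertex -2.231 3.484 1.544
endloop
endfacet
facet normal -0.745 0.667 -0.015
outer loop
vertex -2.492 3.167 0.406
vertex -2.231 3.484 1.544
vertex -1.701 4.056 0.619
endloop
endfacet
facet normal -0.470 0.578 -0.667
outer loop
vertex -2.492 3.167 0.406
vertex -1.701 4.056 0.619
vertex -1.476 3.241 -0.245
endloop
endfacet
facet normal -0.530 -0.112 -0.840
outer loop
vertex -2.492 3.167 0.406
vertex -1.476 3.241 -0.245
vertex -1.867 2.165 0.145
endloop
endfacet
facet normal -0.843 -0.449 -0.294
outer loop
vertex -2.492 3.167 0.406
vertex -1.867 2.165 0.145
vertex -2.333 2.316 1.25
endloop
endfacet
facet normal -0.221 0.881 0.418
outer loop
vertex -1.701 4.056 0.619
vertex -2.231 3.484 1.544
vertex -1.053 3.755 1.595
endloop
endfacet
facet normal -0.594 -0.147 0.791
outer loop
vertex -2.231 3.484 1.544
vertex -2.333 2.316 1.25
vertex -1.444 2.679 1.985
endloop
endfacet
facet normal -0.379 -0.925 -0.034
outer loop
vertex -2.333 2.316 1.25
vertex -1.867 2.165 0.145
vertex -1.219 1.864 1.121
endloop
endfacet
facet normal 0.127 -0.378 -0.917
outer loop
vertex -1.867 2.165 0.145
vertex -1.476 3.241 -0.245
vertex -0.689 2.436 0.196
endloop
endfacet
facet normal 0.225 0.737 -0.637
outer loop
vertex -1.476 3.241 -0.245
vertex -1.701 4.056 0.619
vertex -0.587 3.604 0.49
endloop
endfacet
facet normal 0.530 0.112 0.840
outer loop
vertex -0.428 2.753 1.334
vertex -1.053 3.755 1.595
vertex -1.444 2.679 1.985
endloop
endfacet
facet normal 0.470 -0.578 0.667
outer loop
vertex -0.428 2.753 1.334
vertex -1.444 2.679 1.985
vertex -1.219 1.864 1.121
endloop
endfacet
facet normal 0.745 -0.667 0.015
outer loop
vertex -0.428 2.753 1.334
vertex -1.219 1.864 1.121
vertex -0.689 2.436 0.196
endloop
endfacet
facet normal 0.976 -0.031 -0.215
outer loop
vertex -0.428 2.753 1.334
vertex -0.689 2.436 0.196
vertex -0.587 3.604 0.49
endloop
endfacet
facet normal 0.843 0.449 0.294
outer loop
vertex -0.428 2.753 1.334
vertex -0.587 3.604 0.49
vertex -1.053 3.755 1.595
endloop
endfacet
facet normal -0.127 0.378 0.917
outer loop
vertex -1.444 2.679 1.985
vertex -1.053 3.755 1.595
vertex -2.231 3.484 1.544
endloop
endfacet
facet normal -0.225 -0.737 0.637
outer loop
vertex -1.219 1.864 1.121
vertex -1.444 2.679 1.985
vertex -2.333 2.316 1.25
endloop
endfacet
facet normal 0.221 -0.881 -0.418
outer loop
vertex -0.689 2.436 0.196
vertex -1.219 1.864 1.121
vertex -1.867 2.165 0.145
endloop
endfacet
facet normal 0.594 0.147 -0.791
outer loop
vertex -0.587 3.604 0.49
vertex -0.689 2.436 0.196
vertex -1.476 3.241 -0.245
endloop
endfacet
facet normal 0.379 0.925 0.034
outer loop
vertex -1.053 3.755 1.595
vertex -0.587 3.604 0.49
vertex -1.701 4.056 0.619
endloop
endfacet

endsolid


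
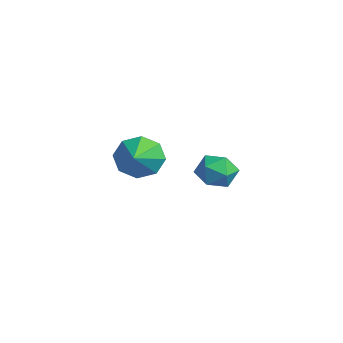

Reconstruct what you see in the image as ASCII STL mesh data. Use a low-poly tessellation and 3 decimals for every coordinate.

solid 
facet normal -0.800 0.453 -0.394
outer loop
vertex -0.518 2.381 -4.791
vertex -1.14 1.906 -4.075
vertex -0.603 2.82 -4.114
endloop
endfacet
facet normal 0.906 0.397 -0.144
outer loop
vertex -0.518 2.381 -4.791
vertex -0.603 2.82 -4.114
vertex 0.26 1.114 -3.385
endloop
endfacet
facet normal -0.799 0.453 -0.395
outer loop
vertex -0.603 2.82 -4.114
vertex -1.14 1.906 -4.075
vertex -1.003 2.724 -3.414
endloop
endfacet
facet normal 0.690 0.550 0.470
outer loop
vertex -0.603 2.82 -4.114
vertex -1.003 2.724 -3.414
vertex 0.26 1.114 -3.385
endloop
endfacet
facet normal -0.800 0.452 -0.394
outer loop
vertex -1.003 2.724 -3.414
vertex -1.14 1.906 -4.075
vertex -1.482 2.149 -3.102
endloop
endfacet
facet normal 0.299 0.251 0.921
outer loop
vertex -1.003 2.724 -3.414
vertex -1.482 2.149 -3.102
vertex 0.26 1.114 -3.385
endloop
endfacet
facet normal -0.800 0.453 -0.394
outer loop
vertex -1.482 2.149 -3.102
vertex -1.14 1.906 -4.075
vertex -1.761 1.432 -3.359
endloop
endfacet
facet normal -0.039 -0.324 0.945
outer loop
vertex -1.482 2.149 -3.102
vertex -1.761 1.432 -3.359
vertex 0.26 1.114 -3.385
endloop
endfacet
facet normal -0.800 0.453 -0.394
outer loop
vertex -1.761 1.432 -3.359
vertex -1.14 1.906 -4.075
vertex -1.676 0.993 -4.036
endloop
endfacet
facet normal -0.125 -0.840 0.529
outer loop
vertex -1.761 1.432 -3.359
vertex -1.676 0.993 -4.036
vertex 0.26 1.114 -3.385
endloop
endfacet
facet normal -0.800 0.453 -0.394
outer loop
vertex -1.676 0.993 -4.036
vertex -1.14 1.906 -4.075
vertex -1.277 1.089 -4.736
endloop
endfacet
facet normal 0.090 -0.992 -0.085
outer loop
vertex -1.676 0.993 -4.036
vertex -1.277 1.089 -4.736
vertex 0.26 1.114 -3.385
endloop
endfacet
facet normal -0.799 0.453 -0.395
outer loop
vertex -1.277 1.089 -4.736
vertex -1.14 1.906 -4.075
vertex -0.797 1.664 -5.048
endloop
endfacet
facet normal 0.482 -0.693 -0.536
outer loop
vertex -1.277 1.089 -4.736
vertex -0.797 1.664 -5.048
vertex 0.26 1.114 -3.385
endloop
endfacet
facet normal -0.800 0.453 -0.394
outer loop
vertex -0.797 1.664 -5.048
vertex -1.14 1.906 -4.075
vertex -0.518 2.381 -4.791
endloop
endfacet
facet normal 0.820 -0.118 -0.560
outer loop
vertex -0.797 1.664 -5.048
vertex -0.518 2.381 -4.791
vertex 0.26 1.114 -3.385
endloop
endfacet
facet normal -0.336 0.294 0.895
outer loop
vertex 3.331 3.614 -2.456
vertex 3.31 2.763 -2.184
vertex 4.05 3.251 -2.067
endloop
endfacet
facet normal 0.078 0.797 0.600
outer loop
vertex 3.331 3.614 -2.456
vertex 4.05 3.251 -2.067
vertex 4.147 3.779 -2.781
endloop
endfacet
facet normal -0.209 0.978 -0.028
outer loop
vertex 3.331 3.614 -2.456
vertex 4.147 3.779 -2.781
vertex 3.468 3.618 -3.339
endloop
endfacet
facet normal -0.800 0.588 -0.121
outer loop
vertex 3.331 3.614 -2.456
vertex 3.468 3.618 -3.339
vertex 2.95 2.99 -2.97
endloop
endfacet
facet normal -0.878 0.165 0.450
outer loop
vertex 3.331 3.614 -2.456
vertex 2.95 2.99 -2.97
vertex 3.31 2.763 -2.184
endloop
endfacet
facet normal 0.719 0.509 0.474
outer loop
vertex 4.147 3.779 -2.781
vertex 4.05 3.251 -2.067
vertex 4.63 3.03 -2.71
endloop
endfacet
facet normal 0.050 -0.303 0.952
outer loop
vertex 4.05 3.251 -2.067
vertex 3.31 2.763 -2.184
vertex 4.112 2.402 -2.341
endloop
endfacet
facet normal -0.827 -0.512 0.231
outer loop
vertex 3.31 2.763 -2.184
vertex 2.95 2.99 -2.97
vertex 3.433 2.241 -2.899
endloop
endfacet
facet normal -0.701 0.172 -0.692
outer loop
vertex 2.95 2.99 -2.97
vertex 3.468 3.618 -3.339
vertex 3.53 2.769 -3.613
endloop
endfacet
facet normal 0.255 0.801 -0.541
outer loop
vertex 3.468 3.618 -3.339
vertex 4.147 3.779 -2.781
vertex 4.27 3.257 -3.496
endloop
endfacet
facet normal 0.800 -0.588 0.121
outer loop
vertex 4.249 2.406 -3.224
vertex 4.63 3.03 -2.71
vertex 4.112 2.402 -2.341
endloop
endfacet
facet normal 0.209 -0.978 0.028
outer loop
vertex 4.249 2.406 -3.224
vertex 4.112 2.402 -2.341
vertex 3.433 2.241 -2.899
endloop
endfacet
facet normal -0.078 -0.797 -0.600
outer loop
vertex 4.249 2.406 -3.224
vertex 3.433 2.241 -2.899
vertex 3.53 2.769 -3.613
endloop
endfacet
facet normal 0.336 -0.294 -0.895
outer loop
vertex 4.249 2.406 -3.224
vertex 3.53 2.769 -3.613
vertex 4.27 3.257 -3.496
endloop
endfacet
facet normal 0.878 -0.165 -0.450
outer loop
vertex 4.249 2.406 -3.224
vertex 4.27 3.257 -3.496
vertex 4.63 3.03 -2.71
endloop
endfacet
facet normal 0.701 -0.172 0.692
outer loop
vertex 4.112 2.402 -2.341
vertex 4.63 3.03 -2.71
vertex 4.05 3.251 -2.067
endloop
endfacet
facet normal -0.255 -0.801 0.541
outer loop
vertex 3.433 2.241 -2.899
vertex 4.112 2.402 -2.341
vertex 3.31 2.763 -2.184
endloop
endfacet
facet normal -0.719 -0.509 -0.474
outer loop
vertex 3.53 2.769 -3.613
vertex 3.433 2.241 -2.899
vertex 2.95 2.99 -2.97
endloop
endfacet
facet normal -0.050 0.303 -0.952
outer loop
vertex 4.27 3.257 -3.496
vertex 3.53 2.769 -3.613
vertex 3.468 3.618 -3.339
endloop
endfacet
facet normal 0.827 0.512 -0.231
outer loop
vertex 4.63 3.03 -2.71
vertex 4.27 3.257 -3.496
vertex 4.147 3.779 -2.781
endloop
endfacet

endsolid


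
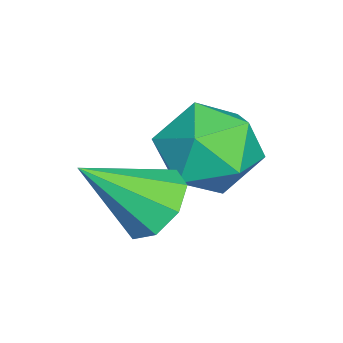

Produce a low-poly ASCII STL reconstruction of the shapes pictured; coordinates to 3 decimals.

solid 
facet normal -0.293 0.688 -0.664
outer loop
vertex -1.401 -0.354 -1.791
vertex -1.81 -0.153 -1.402
vertex -1.237 -0.022 -1.519
endloop
endfacet
facet normal 0.931 -0.329 -0.160
outer loop
vertex -1.401 -0.354 -1.791
vertex -1.237 -0.022 -1.519
vertex -1.43 -1.047 -0.538
endloop
endfacet
facet normal -0.293 0.688 -0.664
outer loop
vertex -1.237 -0.022 -1.519
vertex -1.81 -0.153 -1.402
vertex -1.409 0.233 -1.179
endloop
endfacet
facet normal 0.924 0.159 0.348
outer loop
vertex -1.237 -0.022 -1.519
vertex -1.409 0.233 -1.179
vertex -1.43 -1.047 -0.538
endloop
endfacet
facet normal -0.292 0.688 -0.665
outer loop
vertex -1.409 0.233 -1.179
vertex -1.81 -0.153 -1.402
vertex -1.816 0.263 -0.969
endloop
endfacet
facet normal 0.444 0.395 0.804
outer loop
vertex -1.409 0.233 -1.179
vertex -1.816 0.263 -0.969
vertex -1.43 -1.047 -0.538
endloop
endfacet
facet normal -0.293 0.687 -0.664
outer loop
vertex -1.816 0.263 -0.969
vertex -1.81 -0.153 -1.402
vertex -2.22 0.049 -1.012
endloop
endfacet
facet normal -0.229 0.243 0.943
outer loop
vertex -1.816 0.263 -0.969
vertex -2.22 0.049 -1.012
vertex -1.43 -1.047 -0.538
endloop
endfacet
facet normal -0.292 0.688 -0.664
outer loop
vertex -2.22 0.049 -1.012
vertex -1.81 -0.153 -1.402
vertex -2.384 -0.283 -1.284
endloop
endfacet
facet normal -0.701 -0.211 0.681
outer loop
vertex -2.22 0.049 -1.012
vertex -2.384 -0.283 -1.284
vertex -1.43 -1.047 -0.538
endloop
endfacet
facet normal -0.292 0.688 -0.664
outer loop
vertex -2.384 -0.283 -1.284
vertex -1.81 -0.153 -1.402
vertex -2.212 -0.539 -1.625
endloop
endfacet
facet normal -0.695 -0.698 0.174
outer loop
vertex -2.384 -0.283 -1.284
vertex -2.212 -0.539 -1.625
vertex -1.43 -1.047 -0.538
endloop
endfacet
facet normal -0.293 0.689 -0.663
outer loop
vertex -2.212 -0.539 -1.625
vertex -1.81 -0.153 -1.402
vertex -1.805 -0.568 -1.835
endloop
endfacet
facet normal -0.213 -0.935 -0.284
outer loop
vertex -2.212 -0.539 -1.625
vertex -1.805 -0.568 -1.835
vertex -1.43 -1.047 -0.538
endloop
endfacet
facet normal -0.293 0.689 -0.663
outer loop
vertex -1.805 -0.568 -1.835
vertex -1.81 -0.153 -1.402
vertex -1.401 -0.354 -1.791
endloop
endfacet
facet normal 0.460 -0.782 -0.422
outer loop
vertex -1.805 -0.568 -1.835
vertex -1.401 -0.354 -1.791
vertex -1.43 -1.047 -0.538
endloop
endfacet
facet normal 0.225 0.952 0.208
outer loop
vertex -2.845 1.096 -1.075
vertex -2.684 0.893 -0.319
vertex -2.104 0.876 -0.87
endloop
endfacet
facet normal 0.369 0.799 -0.475
outer loop
vertex -2.845 1.096 -1.075
vertex -2.104 0.876 -0.87
vertex -2.422 0.616 -1.555
endloop
endfacet
facet normal -0.235 0.576 -0.783
outer loop
vertex -2.845 1.096 -1.075
vertex -2.422 0.616 -1.555
vertex -3.198 0.472 -1.428
endloop
endfacet
facet normal -0.752 0.591 -0.292
outer loop
vertex -2.845 1.096 -1.075
vertex -3.198 0.472 -1.428
vertex -3.36 0.643 -0.664
endloop
endfacet
facet normal -0.468 0.823 0.321
outer loop
vertex -2.845 1.096 -1.075
vertex -3.36 0.643 -0.664
vertex -2.684 0.893 -0.319
endloop
endfacet
facet normal 0.835 0.259 -0.486
outer loop
vertex -2.422 0.616 -1.555
vertex -2.104 0.876 -0.87
vertex -2.0 0.117 -1.096
endloop
endfacet
facet normal 0.602 0.506 0.618
outer loop
vertex -2.104 0.876 -0.87
vertex -2.684 0.893 -0.319
vertex -2.162 0.288 -0.332
endloop
endfacet
facet normal -0.519 0.298 0.801
outer loop
vertex -2.684 0.893 -0.319
vertex -3.36 0.643 -0.664
vertex -2.938 0.144 -0.205
endloop
endfacet
facet normal -0.979 -0.077 -0.190
outer loop
vertex -3.36 0.643 -0.664
vertex -3.198 0.472 -1.428
vertex -3.256 -0.116 -0.89
endloop
endfacet
facet normal -0.142 -0.102 -0.985
outer loop
vertex -3.198 0.472 -1.428
vertex -2.422 0.616 -1.555
vertex -2.676 -0.133 -1.441
endloop
endfacet
facet normal 0.752 -0.591 0.292
outer loop
vertex -2.515 -0.336 -0.685
vertex -2.0 0.117 -1.096
vertex -2.162 0.288 -0.332
endloop
endfacet
facet normal 0.235 -0.576 0.783
outer loop
vertex -2.515 -0.336 -0.685
vertex -2.162 0.288 -0.332
vertex -2.938 0.144 -0.205
endloop
endfacet
facet normal -0.369 -0.799 0.475
outer loop
vertex -2.515 -0.336 -0.685
vertex -2.938 0.144 -0.205
vertex -3.256 -0.116 -0.89
endloop
endfacet
facet normal -0.225 -0.952 -0.208
outer loop
vertex -2.515 -0.336 -0.685
vertex -3.256 -0.116 -0.89
vertex -2.676 -0.133 -1.441
endloop
endfacet
facet normal 0.468 -0.823 -0.321
outer loop
vertex -2.515 -0.336 -0.685
vertex -2.676 -0.133 -1.441
vertex -2.0 0.117 -1.096
endloop
endfacet
facet normal 0.979 0.077 0.190
outer loop
vertex -2.162 0.288 -0.332
vertex -2.0 0.117 -1.096
vertex -2.104 0.876 -0.87
endloop
endfacet
facet normal 0.142 0.102 0.985
outer loop
vertex -2.938 0.144 -0.205
vertex -2.162 0.288 -0.332
vertex -2.684 0.893 -0.319
endloop
endfacet
facet normal -0.835 -0.259 0.486
outer loop
vertex -3.256 -0.116 -0.89
vertex -2.938 0.144 -0.205
vertex -3.36 0.643 -0.664
endloop
endfacet
facet normal -0.602 -0.506 -0.618
outer loop
vertex -2.676 -0.133 -1.441
vertex -3.256 -0.116 -0.89
vertex -3.198 0.472 -1.428
endloop
endfacet
facet normal 0.519 -0.298 -0.801
outer loop
vertex -2.0 0.117 -1.096
vertex -2.676 -0.133 -1.441
vertex -2.422 0.616 -1.555
endloop
endfacet

endsolid


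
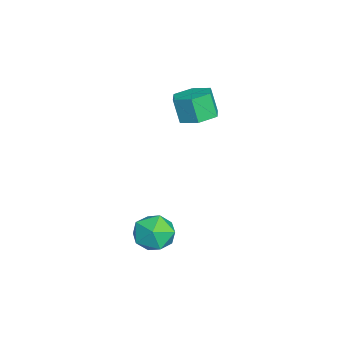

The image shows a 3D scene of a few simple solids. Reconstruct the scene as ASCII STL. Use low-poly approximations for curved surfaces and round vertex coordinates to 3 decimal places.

solid 
facet normal -0.985 0.163 -0.060
outer loop
vertex 2.218 -0.638 -2.879
vertex 2.107 -0.948 -1.903
vertex 2.284 0.045 -2.11
endloop
endfacet
facet normal -0.626 0.609 -0.487
outer loop
vertex 2.218 -0.638 -2.879
vertex 2.284 0.045 -2.11
vertex 2.944 0.093 -2.899
endloop
endfacet
facet normal -0.244 0.217 -0.945
outer loop
vertex 2.218 -0.638 -2.879
vertex 2.944 0.093 -2.899
vertex 3.176 -0.871 -3.18
endloop
endfacet
facet normal -0.367 -0.472 -0.802
outer loop
vertex 2.218 -0.638 -2.879
vertex 3.176 -0.871 -3.18
vertex 2.659 -1.515 -2.564
endloop
endfacet
facet normal -0.824 -0.506 -0.254
outer loop
vertex 2.218 -0.638 -2.879
vertex 2.659 -1.515 -2.564
vertex 2.107 -0.948 -1.903
endloop
endfacet
facet normal -0.172 0.981 -0.084
outer loop
vertex 2.944 0.093 -2.899
vertex 2.284 0.045 -2.11
vertex 3.281 0.235 -1.936
endloop
endfacet
facet normal -0.751 0.260 0.606
outer loop
vertex 2.284 0.045 -2.11
vertex 2.107 -0.948 -1.903
vertex 2.764 -0.409 -1.32
endloop
endfacet
facet normal -0.492 -0.820 0.293
outer loop
vertex 2.107 -0.948 -1.903
vertex 2.659 -1.515 -2.564
vertex 2.996 -1.373 -1.601
endloop
endfacet
facet normal 0.249 -0.766 -0.592
outer loop
vertex 2.659 -1.515 -2.564
vertex 3.176 -0.871 -3.18
vertex 3.656 -1.325 -2.39
endloop
endfacet
facet normal 0.446 0.348 -0.825
outer loop
vertex 3.176 -0.871 -3.18
vertex 2.944 0.093 -2.899
vertex 3.833 -0.332 -2.597
endloop
endfacet
facet normal 0.367 0.472 0.802
outer loop
vertex 3.722 -0.642 -1.621
vertex 3.281 0.235 -1.936
vertex 2.764 -0.409 -1.32
endloop
endfacet
facet normal 0.244 -0.217 0.945
outer loop
vertex 3.722 -0.642 -1.621
vertex 2.764 -0.409 -1.32
vertex 2.996 -1.373 -1.601
endloop
endfacet
facet normal 0.626 -0.609 0.487
outer loop
vertex 3.722 -0.642 -1.621
vertex 2.996 -1.373 -1.601
vertex 3.656 -1.325 -2.39
endloop
endfacet
facet normal 0.985 -0.163 0.060
outer loop
vertex 3.722 -0.642 -1.621
vertex 3.656 -1.325 -2.39
vertex 3.833 -0.332 -2.597
endloop
endfacet
facet normal 0.824 0.506 0.254
outer loop
vertex 3.722 -0.642 -1.621
vertex 3.833 -0.332 -2.597
vertex 3.281 0.235 -1.936
endloop
endfacet
facet normal -0.249 0.766 0.592
outer loop
vertex 2.764 -0.409 -1.32
vertex 3.281 0.235 -1.936
vertex 2.284 0.045 -2.11
endloop
endfacet
facet normal -0.446 -0.348 0.825
outer loop
vertex 2.996 -1.373 -1.601
vertex 2.764 -0.409 -1.32
vertex 2.107 -0.948 -1.903
endloop
endfacet
facet normal 0.172 -0.981 0.084
outer loop
vertex 3.656 -1.325 -2.39
vertex 2.996 -1.373 -1.601
vertex 2.659 -1.515 -2.564
endloop
endfacet
facet normal 0.751 -0.260 -0.606
outer loop
vertex 3.833 -0.332 -2.597
vertex 3.656 -1.325 -2.39
vertex 3.176 -0.871 -3.18
endloop
endfacet
facet normal 0.492 0.820 -0.293
outer loop
vertex 3.281 0.235 -1.936
vertex 3.833 -0.332 -2.597
vertex 2.944 0.093 -2.899
endloop
endfacet
facet normal 0.230 0.242 -0.943
outer loop
vertex -1.4 0.194 1.503
vertex -1.911 0.967 1.577
vertex -1.008 0.983 1.801
endloop
endfacet
facet normal 0.877 -0.471 0.092
outer loop
vertex -1.4 0.194 1.503
vertex -1.008 0.983 1.801
vertex -1.698 -0.121 2.728
endloop
endfacet
facet normal 0.878 -0.470 0.093
outer loop
vertex -1.698 -0.121 2.728
vertex -1.008 0.983 1.801
vertex -1.307 0.668 3.027
endloop
endfacet
facet normal -0.230 -0.243 0.942
outer loop
vertex -1.698 -0.121 2.728
vertex -1.307 0.668 3.027
vertex -2.209 0.653 2.803
endloop
endfacet
facet normal 0.230 0.242 -0.943
outer loop
vertex -1.008 0.983 1.801
vertex -1.911 0.967 1.577
vertex -1.519 1.757 1.875
endloop
endfacet
facet normal 0.803 0.499 0.324
outer loop
vertex -1.008 0.983 1.801
vertex -1.519 1.757 1.875
vertex -1.307 0.668 3.027
endloop
endfacet
facet normal 0.803 0.499 0.324
outer loop
vertex -1.307 0.668 3.027
vertex -1.519 1.757 1.875
vertex -1.818 1.442 3.101
endloop
endfacet
facet normal -0.230 -0.242 0.943
outer loop
vertex -1.307 0.668 3.027
vertex -1.818 1.442 3.101
vertex -2.209 0.653 2.803
endloop
endfacet
facet normal 0.229 0.242 -0.943
outer loop
vertex -1.519 1.757 1.875
vertex -1.911 0.967 1.577
vertex -2.422 1.741 1.652
endloop
endfacet
facet normal -0.074 0.970 0.231
outer loop
vertex -1.519 1.757 1.875
vertex -2.422 1.741 1.652
vertex -1.818 1.442 3.101
endloop
endfacet
facet normal -0.075 0.970 0.231
outer loop
vertex -1.818 1.442 3.101
vertex -2.422 1.741 1.652
vertex -2.72 1.426 2.877
endloop
endfacet
facet normal -0.230 -0.242 0.943
outer loop
vertex -1.818 1.442 3.101
vertex -2.72 1.426 2.877
vertex -2.209 0.653 2.803
endloop
endfacet
facet normal 0.230 0.243 -0.942
outer loop
vertex -2.422 1.741 1.652
vertex -1.911 0.967 1.577
vertex -2.813 0.952 1.353
endloop
endfacet
facet normal -0.878 0.470 -0.093
outer loop
vertex -2.422 1.741 1.652
vertex -2.813 0.952 1.353
vertex -2.72 1.426 2.877
endloop
endfacet
facet normal -0.877 0.471 -0.093
outer loop
vertex -2.72 1.426 2.877
vertex -2.813 0.952 1.353
vertex -3.112 0.637 2.579
endloop
endfacet
facet normal -0.230 -0.242 0.943
outer loop
vertex -2.72 1.426 2.877
vertex -3.112 0.637 2.579
vertex -2.209 0.653 2.803
endloop
endfacet
facet normal 0.230 0.242 -0.943
outer loop
vertex -2.813 0.952 1.353
vertex -1.911 0.967 1.577
vertex -2.302 0.178 1.279
endloop
endfacet
facet normal -0.803 -0.499 -0.324
outer loop
vertex -2.813 0.952 1.353
vertex -2.302 0.178 1.279
vertex -3.112 0.637 2.579
endloop
endfacet
facet normal -0.803 -0.499 -0.324
outer loop
vertex -3.112 0.637 2.579
vertex -2.302 0.178 1.279
vertex -2.601 -0.137 2.505
endloop
endfacet
facet normal -0.230 -0.242 0.943
outer loop
vertex -3.112 0.637 2.579
vertex -2.601 -0.137 2.505
vertex -2.209 0.653 2.803
endloop
endfacet
facet normal 0.230 0.242 -0.943
outer loop
vertex -2.302 0.178 1.279
vertex -1.911 0.967 1.577
vertex -1.4 0.194 1.503
endloop
endfacet
facet normal 0.075 -0.970 -0.231
outer loop
vertex -2.302 0.178 1.279
vertex -1.4 0.194 1.503
vertex -2.601 -0.137 2.505
endloop
endfacet
facet normal 0.074 -0.970 -0.231
outer loop
vertex -2.601 -0.137 2.505
vertex -1.4 0.194 1.503
vertex -1.698 -0.121 2.728
endloop
endfacet
facet normal -0.229 -0.242 0.943
outer loop
vertex -2.601 -0.137 2.505
vertex -1.698 -0.121 2.728
vertex -2.209 0.653 2.803
endloop
endfacet

endsolid


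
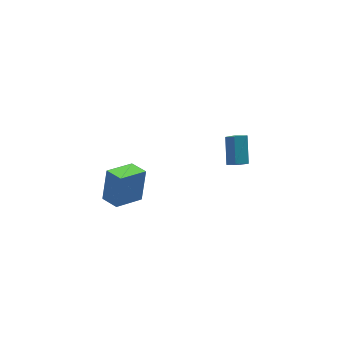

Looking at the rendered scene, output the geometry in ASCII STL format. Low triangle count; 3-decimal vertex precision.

solid 
facet normal -0.933 -0.191 0.306
outer loop
vertex -4.302 1.62 -1.549
vertex -4.602 2.765 -1.749
vertex -4.842 1.138 -3.499
endloop
endfacet
facet normal 0.250 -0.954 0.167
outer loop
vertex -3.098 1.495 -4.071
vertex -4.302 1.62 -1.549
vertex -4.842 1.138 -3.499
endloop
endfacet
facet normal -0.933 -0.191 0.306
outer loop
vertex -4.842 1.138 -3.499
vertex -4.602 2.765 -1.749
vertex -5.142 2.282 -3.699
endloop
endfacet
facet normal -0.260 -0.232 -0.937
outer loop
vertex -5.142 2.282 -3.699
vertex -3.098 1.495 -4.071
vertex -4.842 1.138 -3.499
endloop
endfacet
facet normal 0.260 0.232 0.937
outer loop
vertex -4.302 1.62 -1.549
vertex -2.858 3.122 -2.321
vertex -4.602 2.765 -1.749
endloop
endfacet
facet normal 0.250 -0.954 0.167
outer loop
vertex -2.558 1.978 -2.121
vertex -4.302 1.62 -1.549
vertex -3.098 1.495 -4.071
endloop
endfacet
facet normal 0.260 0.232 0.937
outer loop
vertex -2.558 1.978 -2.121
vertex -2.858 3.122 -2.321
vertex -4.302 1.62 -1.549
endloop
endfacet
facet normal -0.250 0.954 -0.167
outer loop
vertex -4.602 2.765 -1.749
vertex -2.858 3.122 -2.321
vertex -5.142 2.282 -3.699
endloop
endfacet
facet normal -0.260 -0.232 -0.937
outer loop
vertex -3.398 2.64 -4.271
vertex -3.098 1.495 -4.071
vertex -5.142 2.282 -3.699
endloop
endfacet
facet normal -0.250 0.954 -0.166
outer loop
vertex -5.142 2.282 -3.699
vertex -2.858 3.122 -2.321
vertex -3.398 2.64 -4.271
endloop
endfacet
facet normal 0.933 0.191 -0.306
outer loop
vertex -3.398 2.64 -4.271
vertex -2.558 1.978 -2.121
vertex -3.098 1.495 -4.071
endloop
endfacet
facet normal 0.933 0.191 -0.306
outer loop
vertex -2.858 3.122 -2.321
vertex -2.558 1.978 -2.121
vertex -3.398 2.64 -4.271
endloop
endfacet
facet normal -0.940 0.237 0.244
outer loop
vertex 2.964 1.567 -3.859
vertex 3.603 2.876 -2.671
vertex 2.935 2.536 -4.911
endloop
endfacet
facet normal -0.340 -0.696 -0.632
outer loop
vertex 3.697 2.344 -5.109
vertex 2.964 1.567 -3.859
vertex 2.935 2.536 -4.911
endloop
endfacet
facet normal -0.940 0.237 0.244
outer loop
vertex 2.935 2.536 -4.911
vertex 3.603 2.876 -2.671
vertex 3.574 3.845 -3.723
endloop
endfacet
facet normal -0.020 0.677 -0.735
outer loop
vertex 3.574 3.845 -3.723
vertex 3.697 2.344 -5.109
vertex 2.935 2.536 -4.911
endloop
endfacet
facet normal 0.020 -0.677 0.735
outer loop
vertex 2.964 1.567 -3.859
vertex 4.365 2.684 -2.869
vertex 3.603 2.876 -2.671
endloop
endfacet
facet normal -0.340 -0.696 -0.632
outer loop
vertex 3.726 1.375 -4.057
vertex 2.964 1.567 -3.859
vertex 3.697 2.344 -5.109
endloop
endfacet
facet normal 0.020 -0.677 0.735
outer loop
vertex 3.726 1.375 -4.057
vertex 4.365 2.684 -2.869
vertex 2.964 1.567 -3.859
endloop
endfacet
facet normal 0.340 0.696 0.632
outer loop
vertex 3.603 2.876 -2.671
vertex 4.365 2.684 -2.869
vertex 3.574 3.845 -3.723
endloop
endfacet
facet normal -0.020 0.677 -0.735
outer loop
vertex 4.336 3.653 -3.921
vertex 3.697 2.344 -5.109
vertex 3.574 3.845 -3.723
endloop
endfacet
facet normal 0.340 0.696 0.632
outer loop
vertex 3.574 3.845 -3.723
vertex 4.365 2.684 -2.869
vertex 4.336 3.653 -3.921
endloop
endfacet
facet normal 0.940 -0.237 -0.244
outer loop
vertex 4.336 3.653 -3.921
vertex 3.726 1.375 -4.057
vertex 3.697 2.344 -5.109
endloop
endfacet
facet normal 0.940 -0.237 -0.244
outer loop
vertex 4.365 2.684 -2.869
vertex 3.726 1.375 -4.057
vertex 4.336 3.653 -3.921
endloop
endfacet

endsolid


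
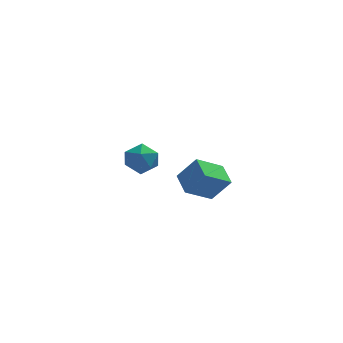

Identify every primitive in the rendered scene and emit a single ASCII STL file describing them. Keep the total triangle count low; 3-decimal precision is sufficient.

solid 
facet normal -0.601 0.098 -0.794
outer loop
vertex 1.539 -1.115 -1.7
vertex 1.308 -0.353 -1.431
vertex 2.35 -0.672 -2.259
endloop
endfacet
facet normal 0.275 -0.907 -0.320
outer loop
vertex 2.932 -0.767 -1.489
vertex 1.539 -1.115 -1.7
vertex 2.35 -0.672 -2.259
endloop
endfacet
facet normal -0.601 0.098 -0.794
outer loop
vertex 2.35 -0.672 -2.259
vertex 1.308 -0.353 -1.431
vertex 2.119 0.09 -1.99
endloop
endfacet
facet normal 0.751 0.410 -0.517
outer loop
vertex 2.119 0.09 -1.99
vertex 2.932 -0.767 -1.489
vertex 2.35 -0.672 -2.259
endloop
endfacet
facet normal -0.751 -0.410 0.517
outer loop
vertex 1.539 -1.115 -1.7
vertex 1.89 -0.448 -0.661
vertex 1.308 -0.353 -1.431
endloop
endfacet
facet normal 0.275 -0.907 -0.320
outer loop
vertex 2.121 -1.21 -0.93
vertex 1.539 -1.115 -1.7
vertex 2.932 -0.767 -1.489
endloop
endfacet
facet normal -0.751 -0.410 0.517
outer loop
vertex 2.121 -1.21 -0.93
vertex 1.89 -0.448 -0.661
vertex 1.539 -1.115 -1.7
endloop
endfacet
facet normal -0.275 0.907 0.320
outer loop
vertex 1.308 -0.353 -1.431
vertex 1.89 -0.448 -0.661
vertex 2.119 0.09 -1.99
endloop
endfacet
facet normal 0.751 0.410 -0.517
outer loop
vertex 2.701 -0.005 -1.22
vertex 2.932 -0.767 -1.489
vertex 2.119 0.09 -1.99
endloop
endfacet
facet normal -0.275 0.907 0.320
outer loop
vertex 2.119 0.09 -1.99
vertex 1.89 -0.448 -0.661
vertex 2.701 -0.005 -1.22
endloop
endfacet
facet normal 0.601 -0.098 0.794
outer loop
vertex 2.701 -0.005 -1.22
vertex 2.121 -1.21 -0.93
vertex 2.932 -0.767 -1.489
endloop
endfacet
facet normal 0.601 -0.098 0.794
outer loop
vertex 1.89 -0.448 -0.661
vertex 2.121 -1.21 -0.93
vertex 2.701 -0.005 -1.22
endloop
endfacet
facet normal 0.068 0.846 0.529
outer loop
vertex -0.052 3.987 -2.691
vertex 0.266 3.661 -2.211
vertex 0.608 3.942 -2.704
endloop
endfacet
facet normal 0.064 0.983 -0.172
outer loop
vertex -0.052 3.987 -2.691
vertex 0.608 3.942 -2.704
vertex 0.261 3.867 -3.262
endloop
endfacet
facet normal -0.538 0.716 -0.445
outer loop
vertex -0.052 3.987 -2.691
vertex 0.261 3.867 -3.262
vertex -0.296 3.54 -3.115
endloop
endfacet
facet normal -0.906 0.414 0.085
outer loop
vertex -0.052 3.987 -2.691
vertex -0.296 3.54 -3.115
vertex -0.293 3.413 -2.465
endloop
endfacet
facet normal -0.532 0.494 0.688
outer loop
vertex -0.052 3.987 -2.691
vertex -0.293 3.413 -2.465
vertex 0.266 3.661 -2.211
endloop
endfacet
facet normal 0.613 0.637 -0.467
outer loop
vertex 0.261 3.867 -3.262
vertex 0.608 3.942 -2.704
vertex 0.773 3.467 -3.135
endloop
endfacet
facet normal 0.619 0.415 0.666
outer loop
vertex 0.608 3.942 -2.704
vertex 0.266 3.661 -2.211
vertex 0.776 3.34 -2.485
endloop
endfacet
facet normal -0.351 -0.156 0.924
outer loop
vertex 0.266 3.661 -2.211
vertex -0.293 3.413 -2.465
vertex 0.219 3.013 -2.338
endloop
endfacet
facet normal -0.957 -0.286 -0.051
outer loop
vertex -0.293 3.413 -2.465
vertex -0.296 3.54 -3.115
vertex -0.128 2.938 -2.896
endloop
endfacet
facet normal -0.360 0.205 -0.910
outer loop
vertex -0.296 3.54 -3.115
vertex 0.261 3.867 -3.262
vertex 0.214 3.219 -3.389
endloop
endfacet
facet normal 0.906 -0.414 -0.085
outer loop
vertex 0.532 2.893 -2.909
vertex 0.773 3.467 -3.135
vertex 0.776 3.34 -2.485
endloop
endfacet
facet normal 0.538 -0.716 0.445
outer loop
vertex 0.532 2.893 -2.909
vertex 0.776 3.34 -2.485
vertex 0.219 3.013 -2.338
endloop
endfacet
facet normal -0.064 -0.983 0.172
outer loop
vertex 0.532 2.893 -2.909
vertex 0.219 3.013 -2.338
vertex -0.128 2.938 -2.896
endloop
endfacet
facet normal -0.068 -0.846 -0.529
outer loop
vertex 0.532 2.893 -2.909
vertex -0.128 2.938 -2.896
vertex 0.214 3.219 -3.389
endloop
endfacet
facet normal 0.532 -0.494 -0.688
outer loop
vertex 0.532 2.893 -2.909
vertex 0.214 3.219 -3.389
vertex 0.773 3.467 -3.135
endloop
endfacet
facet normal 0.957 0.286 0.051
outer loop
vertex 0.776 3.34 -2.485
vertex 0.773 3.467 -3.135
vertex 0.608 3.942 -2.704
endloop
endfacet
facet normal 0.360 -0.205 0.910
outer loop
vertex 0.219 3.013 -2.338
vertex 0.776 3.34 -2.485
vertex 0.266 3.661 -2.211
endloop
endfacet
facet normal -0.613 -0.637 0.467
outer loop
vertex -0.128 2.938 -2.896
vertex 0.219 3.013 -2.338
vertex -0.293 3.413 -2.465
endloop
endfacet
facet normal -0.619 -0.415 -0.666
outer loop
vertex 0.214 3.219 -3.389
vertex -0.128 2.938 -2.896
vertex -0.296 3.54 -3.115
endloop
endfacet
facet normal 0.351 0.156 -0.924
outer loop
vertex 0.773 3.467 -3.135
vertex 0.214 3.219 -3.389
vertex 0.261 3.867 -3.262
endloop
endfacet

endsolid


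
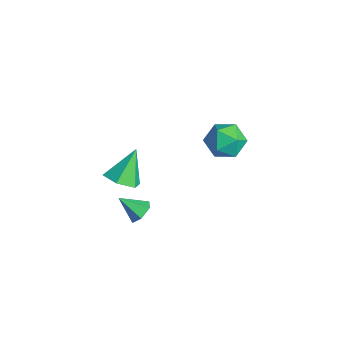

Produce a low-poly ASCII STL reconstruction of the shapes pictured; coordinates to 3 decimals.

solid 
facet normal 0.255 -0.514 -0.819
outer loop
vertex 0.651 -4.024 2.143
vertex 0.013 -3.547 1.645
vertex 0.892 -3.223 1.716
endloop
endfacet
facet normal 0.746 0.124 0.654
outer loop
vertex 0.651 -4.024 2.143
vertex 0.892 -3.223 1.716
vertex -0.453 -2.613 3.135
endloop
endfacet
facet normal 0.256 -0.514 -0.819
outer loop
vertex 0.892 -3.223 1.716
vertex 0.013 -3.547 1.645
vertex 0.254 -2.745 1.217
endloop
endfacet
facet normal 0.524 0.841 0.135
outer loop
vertex 0.892 -3.223 1.716
vertex 0.254 -2.745 1.217
vertex -0.453 -2.613 3.135
endloop
endfacet
facet normal 0.256 -0.514 -0.819
outer loop
vertex 0.254 -2.745 1.217
vertex 0.013 -3.547 1.645
vertex -0.625 -3.07 1.146
endloop
endfacet
facet normal -0.328 0.927 -0.185
outer loop
vertex 0.254 -2.745 1.217
vertex -0.625 -3.07 1.146
vertex -0.453 -2.613 3.135
endloop
endfacet
facet normal 0.257 -0.513 -0.819
outer loop
vertex -0.625 -3.07 1.146
vertex 0.013 -3.547 1.645
vertex -0.866 -3.872 1.573
endloop
endfacet
facet normal -0.955 0.295 0.015
outer loop
vertex -0.625 -3.07 1.146
vertex -0.866 -3.872 1.573
vertex -0.453 -2.613 3.135
endloop
endfacet
facet normal 0.257 -0.513 -0.819
outer loop
vertex -0.866 -3.872 1.573
vertex 0.013 -3.547 1.645
vertex -0.228 -4.349 2.072
endloop
endfacet
facet normal -0.733 -0.422 0.534
outer loop
vertex -0.866 -3.872 1.573
vertex -0.228 -4.349 2.072
vertex -0.453 -2.613 3.135
endloop
endfacet
facet normal 0.256 -0.513 -0.819
outer loop
vertex -0.228 -4.349 2.072
vertex 0.013 -3.547 1.645
vertex 0.651 -4.024 2.143
endloop
endfacet
facet normal 0.119 -0.507 0.854
outer loop
vertex -0.228 -4.349 2.072
vertex 0.651 -4.024 2.143
vertex -0.453 -2.613 3.135
endloop
endfacet
facet normal -0.228 0.948 0.221
outer loop
vertex -1.478 3.463 0.535
vertex -2.562 3.226 0.433
vertex -2.058 3.117 1.421
endloop
endfacet
facet normal 0.378 0.751 0.541
outer loop
vertex -1.478 3.463 0.535
vertex -2.058 3.117 1.421
vertex -1.029 2.728 1.242
endloop
endfacet
facet normal 0.837 0.546 0.036
outer loop
vertex -1.478 3.463 0.535
vertex -1.029 2.728 1.242
vertex -0.897 2.597 0.143
endloop
endfacet
facet normal 0.515 0.615 -0.597
outer loop
vertex -1.478 3.463 0.535
vertex -0.897 2.597 0.143
vertex -1.844 2.904 -0.357
endloop
endfacet
facet normal -0.143 0.864 -0.483
outer loop
vertex -1.478 3.463 0.535
vertex -1.844 2.904 -0.357
vertex -2.562 3.226 0.433
endloop
endfacet
facet normal 0.236 0.186 0.954
outer loop
vertex -1.029 2.728 1.242
vertex -2.058 3.117 1.421
vertex -1.836 2.036 1.577
endloop
endfacet
facet normal -0.745 0.504 0.436
outer loop
vertex -2.058 3.117 1.421
vertex -2.562 3.226 0.433
vertex -2.783 2.343 1.077
endloop
endfacet
facet normal -0.608 0.369 -0.703
outer loop
vertex -2.562 3.226 0.433
vertex -1.844 2.904 -0.357
vertex -2.651 2.212 -0.022
endloop
endfacet
facet normal 0.458 -0.034 -0.888
outer loop
vertex -1.844 2.904 -0.357
vertex -0.897 2.597 0.143
vertex -1.622 1.823 -0.201
endloop
endfacet
facet normal 0.980 -0.147 0.135
outer loop
vertex -0.897 2.597 0.143
vertex -1.029 2.728 1.242
vertex -1.118 1.714 0.787
endloop
endfacet
facet normal -0.515 -0.615 0.597
outer loop
vertex -2.202 1.477 0.685
vertex -1.836 2.036 1.577
vertex -2.783 2.343 1.077
endloop
endfacet
facet normal -0.837 -0.546 -0.036
outer loop
vertex -2.202 1.477 0.685
vertex -2.783 2.343 1.077
vertex -2.651 2.212 -0.022
endloop
endfacet
facet normal -0.378 -0.751 -0.541
outer loop
vertex -2.202 1.477 0.685
vertex -2.651 2.212 -0.022
vertex -1.622 1.823 -0.201
endloop
endfacet
facet normal 0.228 -0.948 -0.221
outer loop
vertex -2.202 1.477 0.685
vertex -1.622 1.823 -0.201
vertex -1.118 1.714 0.787
endloop
endfacet
facet normal 0.143 -0.864 0.483
outer loop
vertex -2.202 1.477 0.685
vertex -1.118 1.714 0.787
vertex -1.836 2.036 1.577
endloop
endfacet
facet normal -0.458 0.034 0.888
outer loop
vertex -2.783 2.343 1.077
vertex -1.836 2.036 1.577
vertex -2.058 3.117 1.421
endloop
endfacet
facet normal -0.980 0.147 -0.135
outer loop
vertex -2.651 2.212 -0.022
vertex -2.783 2.343 1.077
vertex -2.562 3.226 0.433
endloop
endfacet
facet normal -0.236 -0.186 -0.954
outer loop
vertex -1.622 1.823 -0.201
vertex -2.651 2.212 -0.022
vertex -1.844 2.904 -0.357
endloop
endfacet
facet normal 0.745 -0.504 -0.436
outer loop
vertex -1.118 1.714 0.787
vertex -1.622 1.823 -0.201
vertex -0.897 2.597 0.143
endloop
endfacet
facet normal 0.608 -0.369 0.703
outer loop
vertex -1.836 2.036 1.577
vertex -1.118 1.714 0.787
vertex -1.029 2.728 1.242
endloop
endfacet
facet normal 0.446 0.628 -0.638
outer loop
vertex 0.024 -2.18 -1.093
vertex -0.304 -2.49 -1.627
vertex -0.602 -1.947 -1.301
endloop
endfacet
facet normal -0.157 0.390 0.908
outer loop
vertex 0.024 -2.18 -1.093
vertex -0.602 -1.947 -1.301
vertex -0.916 -3.35 -0.753
endloop
endfacet
facet normal 0.446 0.628 -0.638
outer loop
vertex -0.602 -1.947 -1.301
vertex -0.304 -2.49 -1.627
vertex -0.931 -2.257 -1.836
endloop
endfacet
facet normal -0.877 0.332 0.347
outer loop
vertex -0.602 -1.947 -1.301
vertex -0.931 -2.257 -1.836
vertex -0.916 -3.35 -0.753
endloop
endfacet
facet normal 0.446 0.628 -0.638
outer loop
vertex -0.931 -2.257 -1.836
vertex -0.304 -2.49 -1.627
vertex -0.633 -2.8 -2.162
endloop
endfacet
facet normal -0.900 -0.312 -0.303
outer loop
vertex -0.931 -2.257 -1.836
vertex -0.633 -2.8 -2.162
vertex -0.916 -3.35 -0.753
endloop
endfacet
facet normal 0.447 0.627 -0.638
outer loop
vertex -0.633 -2.8 -2.162
vertex -0.304 -2.49 -1.627
vertex -0.007 -3.034 -1.953
endloop
endfacet
facet normal -0.205 -0.897 -0.391
outer loop
vertex -0.633 -2.8 -2.162
vertex -0.007 -3.034 -1.953
vertex -0.916 -3.35 -0.753
endloop
endfacet
facet normal 0.446 0.627 -0.639
outer loop
vertex -0.007 -3.034 -1.953
vertex -0.304 -2.49 -1.627
vertex 0.322 -2.724 -1.419
endloop
endfacet
facet normal 0.516 -0.840 0.170
outer loop
vertex -0.007 -3.034 -1.953
vertex 0.322 -2.724 -1.419
vertex -0.916 -3.35 -0.753
endloop
endfacet
facet normal 0.446 0.627 -0.638
outer loop
vertex 0.322 -2.724 -1.419
vertex -0.304 -2.49 -1.627
vertex 0.024 -2.18 -1.093
endloop
endfacet
facet normal 0.539 -0.195 0.819
outer loop
vertex 0.322 -2.724 -1.419
vertex 0.024 -2.18 -1.093
vertex -0.916 -3.35 -0.753
endloop
endfacet

endsolid
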